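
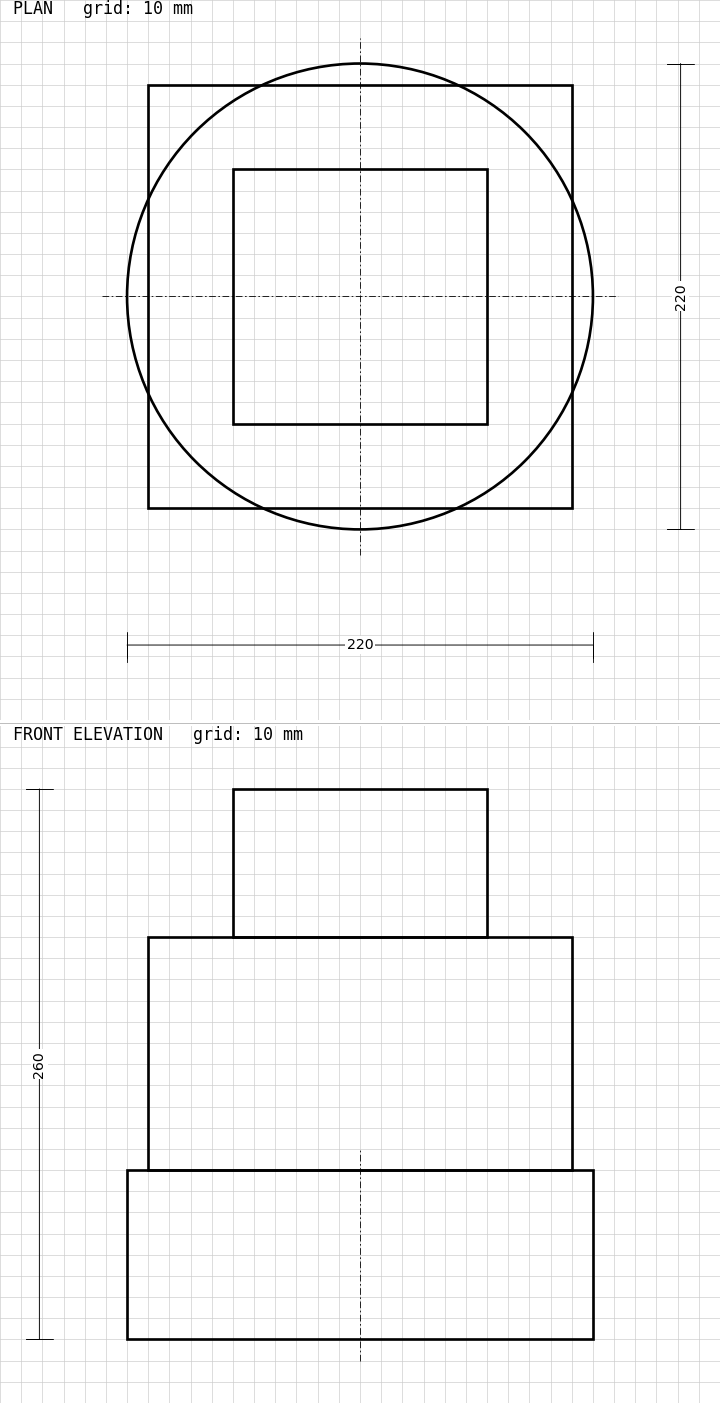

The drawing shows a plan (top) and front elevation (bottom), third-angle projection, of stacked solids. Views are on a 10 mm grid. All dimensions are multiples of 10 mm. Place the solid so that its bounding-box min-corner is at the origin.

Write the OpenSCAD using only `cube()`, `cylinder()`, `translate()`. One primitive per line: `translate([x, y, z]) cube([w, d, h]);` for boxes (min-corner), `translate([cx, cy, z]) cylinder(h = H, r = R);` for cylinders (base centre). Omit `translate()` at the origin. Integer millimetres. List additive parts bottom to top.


translate([110, 110, 0]) cylinder(h = 80, r = 110);
translate([10, 10, 80]) cube([200, 200, 110]);
translate([50, 50, 190]) cube([120, 120, 70]);


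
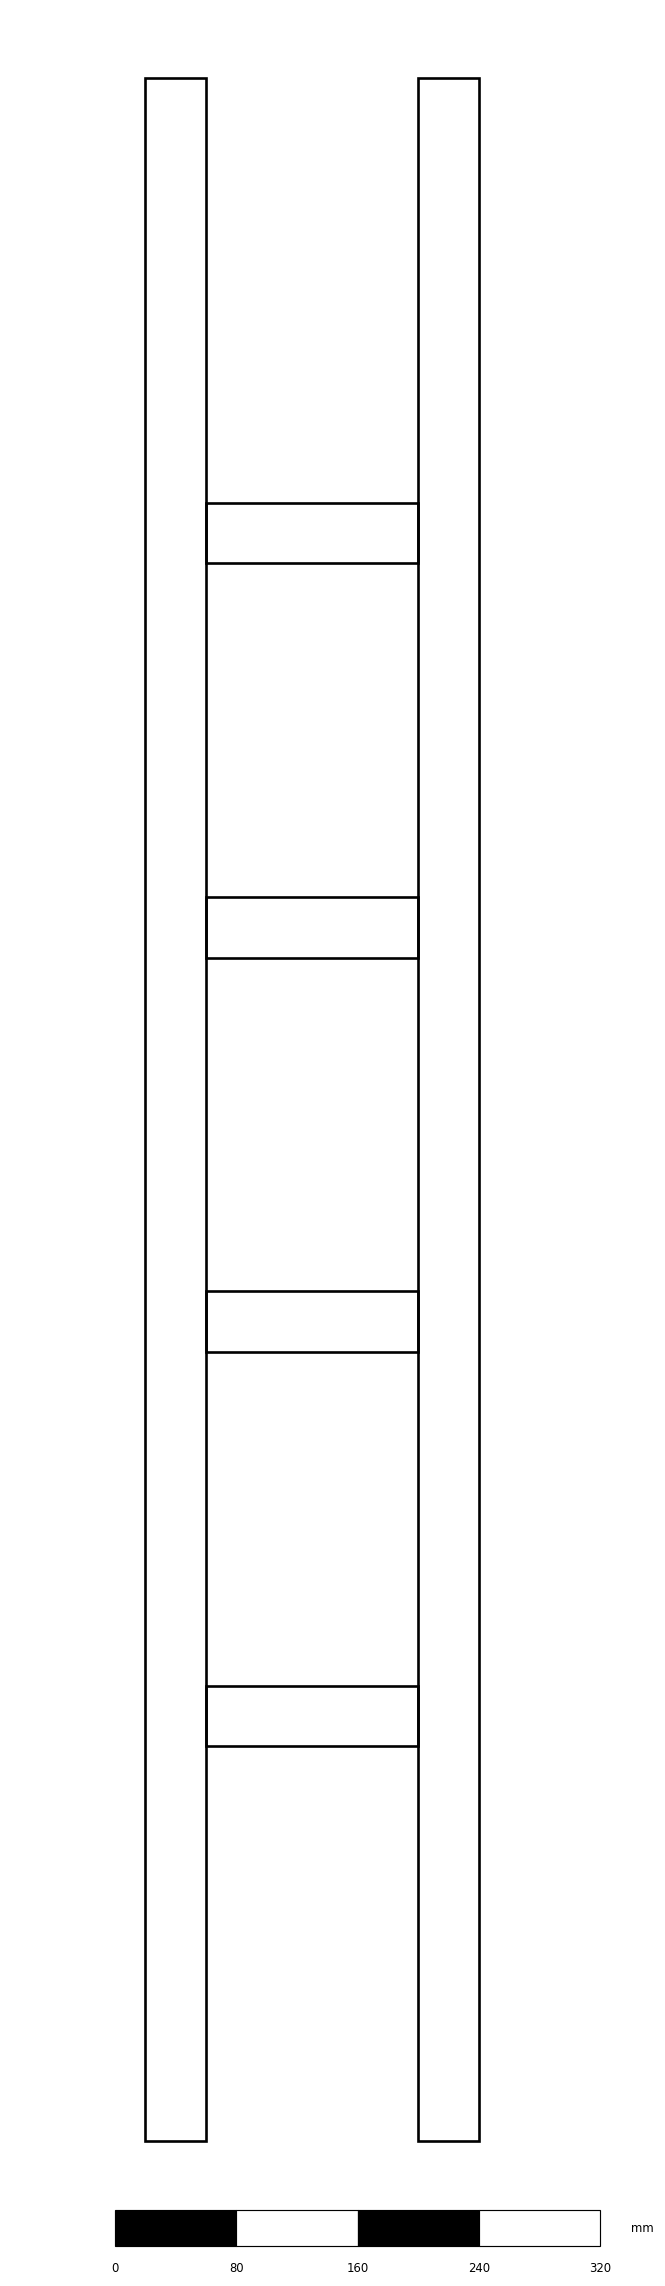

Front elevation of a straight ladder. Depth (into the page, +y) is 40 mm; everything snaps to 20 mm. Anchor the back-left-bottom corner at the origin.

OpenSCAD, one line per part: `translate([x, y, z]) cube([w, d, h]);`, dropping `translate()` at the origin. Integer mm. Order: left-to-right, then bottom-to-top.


cube([40, 40, 1360]);
translate([40, 0, 260]) cube([140, 40, 40]);
translate([40, 0, 520]) cube([140, 40, 40]);
translate([40, 0, 780]) cube([140, 40, 40]);
translate([40, 0, 1040]) cube([140, 40, 40]);
translate([180, 0, 0]) cube([40, 40, 1360]);


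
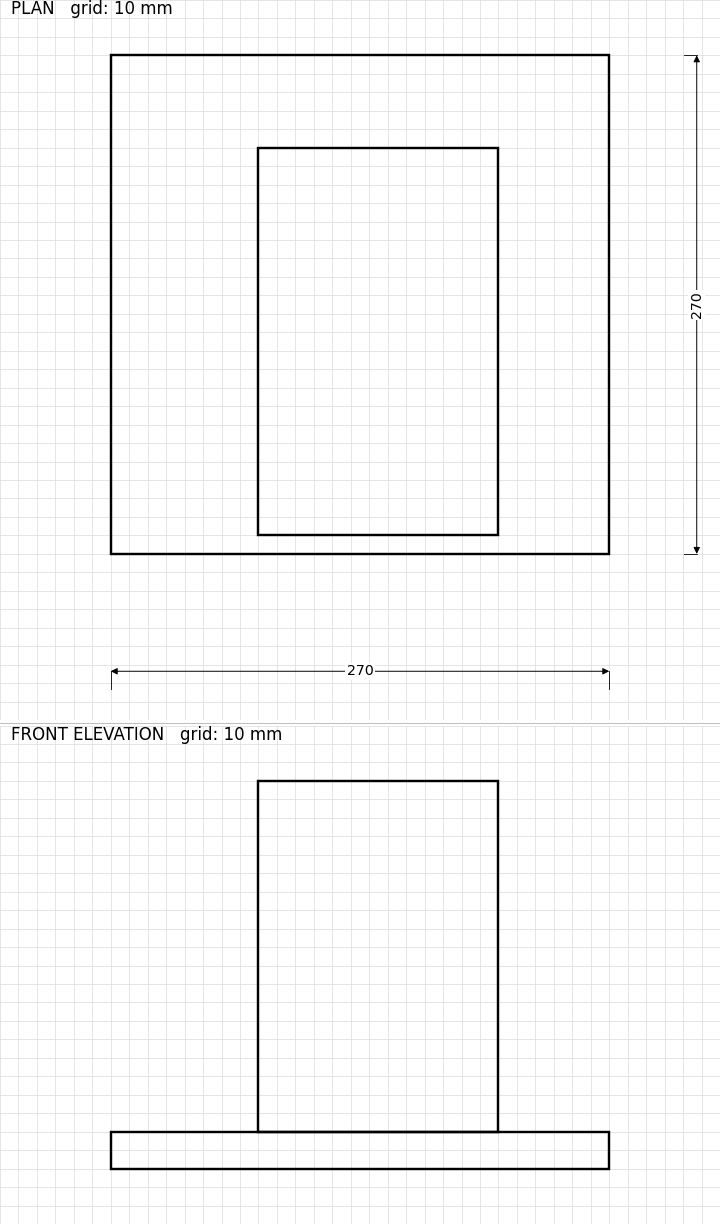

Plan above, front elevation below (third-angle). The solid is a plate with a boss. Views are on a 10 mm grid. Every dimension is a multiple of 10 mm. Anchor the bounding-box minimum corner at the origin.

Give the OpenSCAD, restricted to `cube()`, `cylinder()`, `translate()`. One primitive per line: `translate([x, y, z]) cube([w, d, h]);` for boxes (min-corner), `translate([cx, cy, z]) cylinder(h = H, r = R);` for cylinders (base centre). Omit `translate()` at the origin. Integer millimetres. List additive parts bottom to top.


cube([270, 270, 20]);
translate([80, 10, 20]) cube([130, 210, 190]);


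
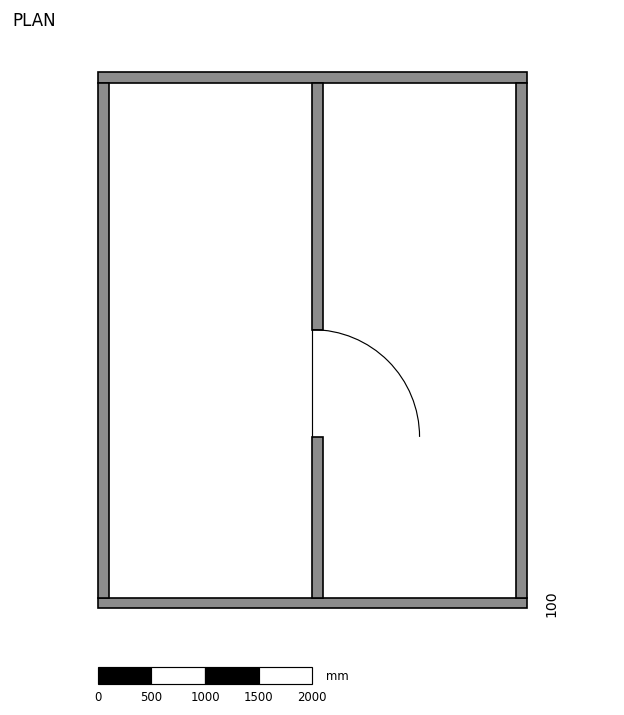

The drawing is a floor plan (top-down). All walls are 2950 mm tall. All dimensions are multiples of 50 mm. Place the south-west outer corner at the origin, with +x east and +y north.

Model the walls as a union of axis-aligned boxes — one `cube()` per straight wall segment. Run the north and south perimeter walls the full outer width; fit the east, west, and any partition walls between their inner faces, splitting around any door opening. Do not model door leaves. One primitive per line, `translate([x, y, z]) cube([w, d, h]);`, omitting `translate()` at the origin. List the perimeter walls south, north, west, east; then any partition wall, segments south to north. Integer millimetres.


cube([4000, 100, 2950]);
translate([0, 4900, 0]) cube([4000, 100, 2950]);
translate([0, 100, 0]) cube([100, 4800, 2950]);
translate([3900, 100, 0]) cube([100, 4800, 2950]);
translate([2000, 100, 0]) cube([100, 1500, 2950]);
translate([2000, 2600, 0]) cube([100, 2300, 2950]);


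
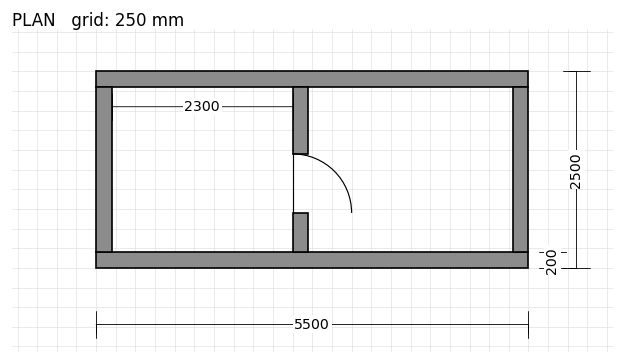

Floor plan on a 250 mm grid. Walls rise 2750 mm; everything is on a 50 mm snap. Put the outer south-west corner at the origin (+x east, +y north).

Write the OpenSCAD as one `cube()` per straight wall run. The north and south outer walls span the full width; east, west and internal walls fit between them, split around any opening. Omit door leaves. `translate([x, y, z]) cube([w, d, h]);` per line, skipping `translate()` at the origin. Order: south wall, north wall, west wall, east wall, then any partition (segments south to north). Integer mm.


cube([5500, 200, 2750]);
translate([0, 2300, 0]) cube([5500, 200, 2750]);
translate([0, 200, 0]) cube([200, 2100, 2750]);
translate([5300, 200, 0]) cube([200, 2100, 2750]);
translate([2500, 200, 0]) cube([200, 500, 2750]);
translate([2500, 1450, 0]) cube([200, 850, 2750]);


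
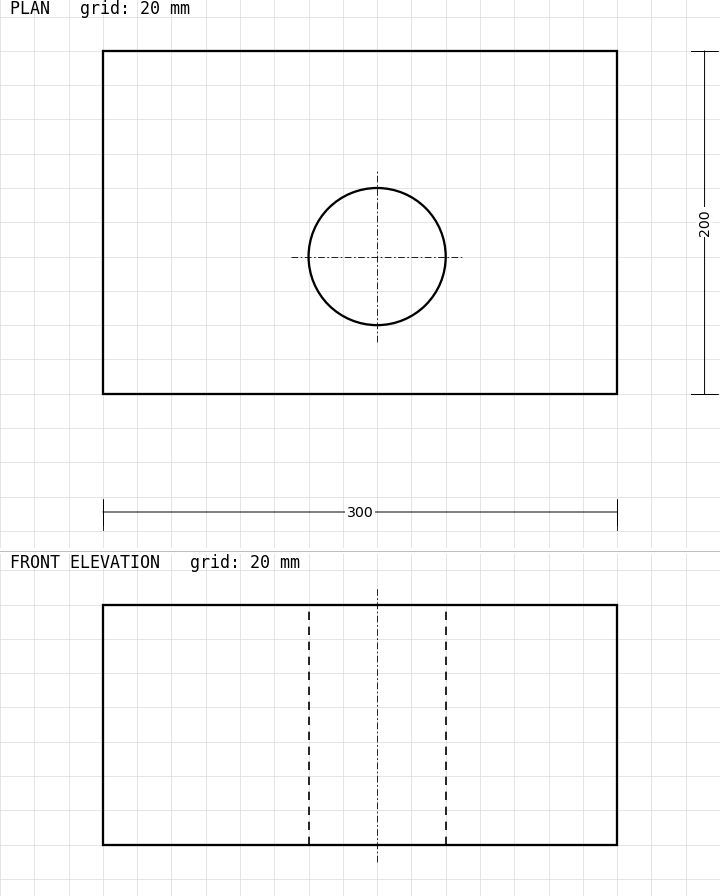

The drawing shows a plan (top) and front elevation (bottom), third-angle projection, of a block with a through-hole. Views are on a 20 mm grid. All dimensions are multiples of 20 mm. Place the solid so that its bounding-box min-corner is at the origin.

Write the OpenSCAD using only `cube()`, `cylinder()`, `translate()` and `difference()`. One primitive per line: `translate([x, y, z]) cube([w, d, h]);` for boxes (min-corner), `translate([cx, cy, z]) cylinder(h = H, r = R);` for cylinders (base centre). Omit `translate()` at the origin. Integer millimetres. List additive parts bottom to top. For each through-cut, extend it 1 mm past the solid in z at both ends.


difference() {
  cube([300, 200, 140]);
  translate([160, 80, -1]) cylinder(h = 142, r = 40);
}


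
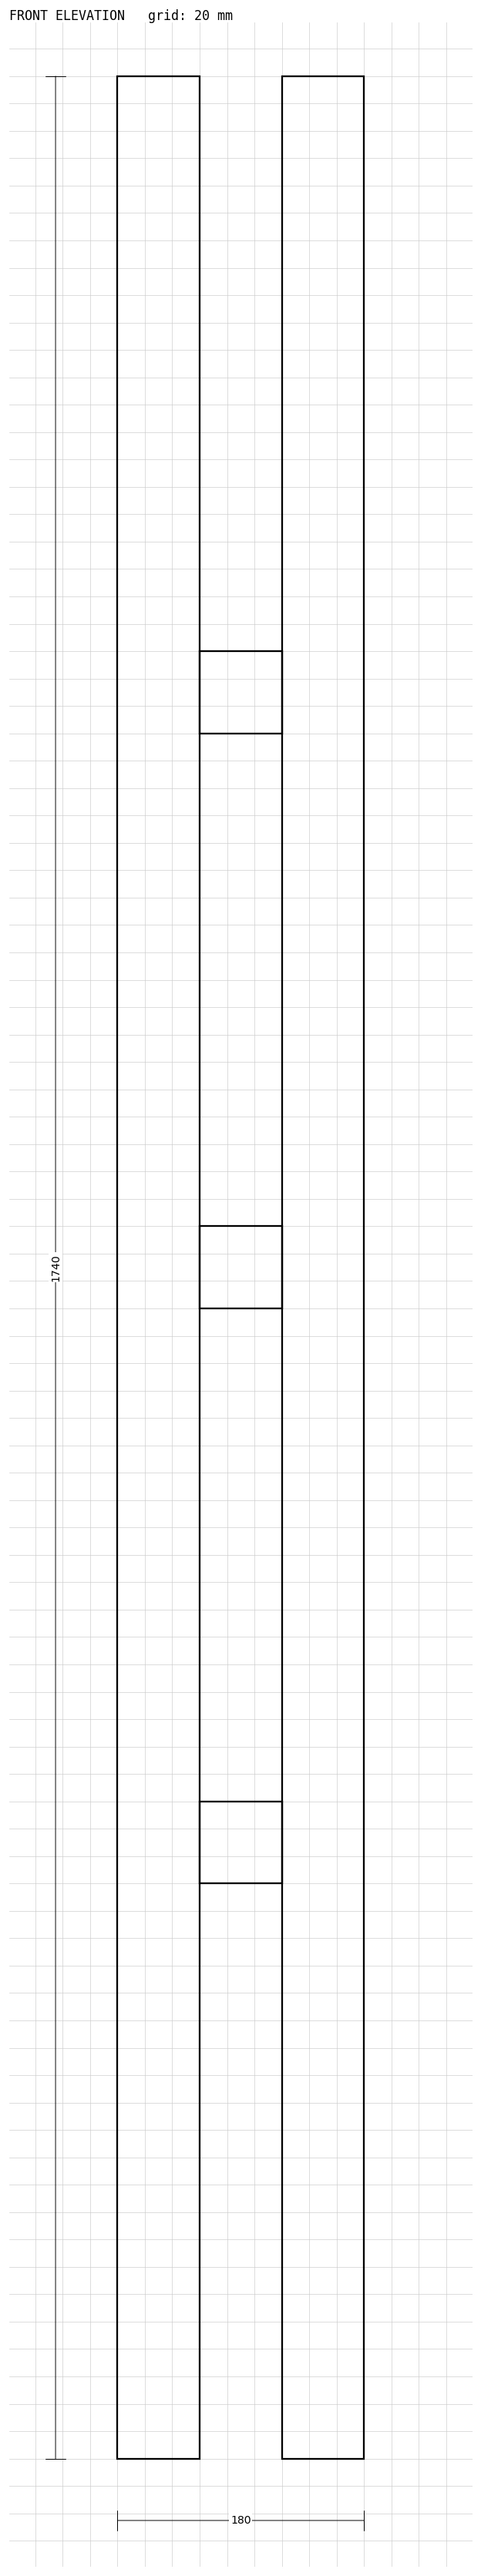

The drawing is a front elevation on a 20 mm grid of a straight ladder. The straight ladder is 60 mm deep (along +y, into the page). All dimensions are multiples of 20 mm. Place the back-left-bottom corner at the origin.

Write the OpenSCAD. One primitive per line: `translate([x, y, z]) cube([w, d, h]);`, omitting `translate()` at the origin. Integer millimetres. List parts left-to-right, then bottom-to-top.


cube([60, 60, 1740]);
translate([60, 0, 420]) cube([60, 60, 60]);
translate([60, 0, 840]) cube([60, 60, 60]);
translate([60, 0, 1260]) cube([60, 60, 60]);
translate([120, 0, 0]) cube([60, 60, 1740]);


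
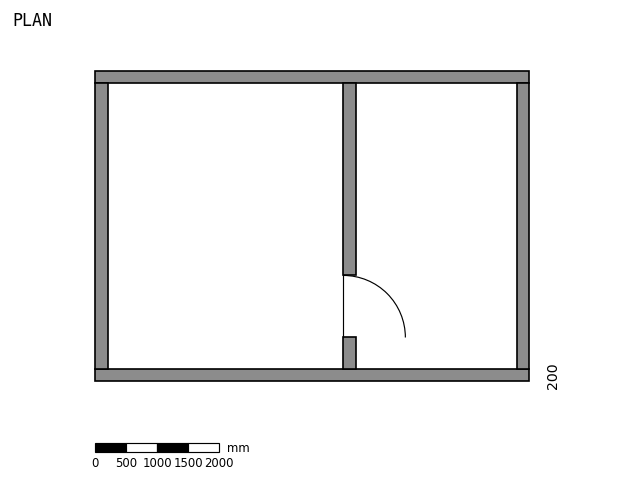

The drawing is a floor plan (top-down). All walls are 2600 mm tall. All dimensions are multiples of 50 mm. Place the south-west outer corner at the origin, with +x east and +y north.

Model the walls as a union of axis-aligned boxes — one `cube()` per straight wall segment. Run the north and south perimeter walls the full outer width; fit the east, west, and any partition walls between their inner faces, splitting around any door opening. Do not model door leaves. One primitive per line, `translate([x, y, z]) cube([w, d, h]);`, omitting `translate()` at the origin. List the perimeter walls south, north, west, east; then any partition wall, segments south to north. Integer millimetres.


cube([7000, 200, 2600]);
translate([0, 4800, 0]) cube([7000, 200, 2600]);
translate([0, 200, 0]) cube([200, 4600, 2600]);
translate([6800, 200, 0]) cube([200, 4600, 2600]);
translate([4000, 200, 0]) cube([200, 500, 2600]);
translate([4000, 1700, 0]) cube([200, 3100, 2600]);


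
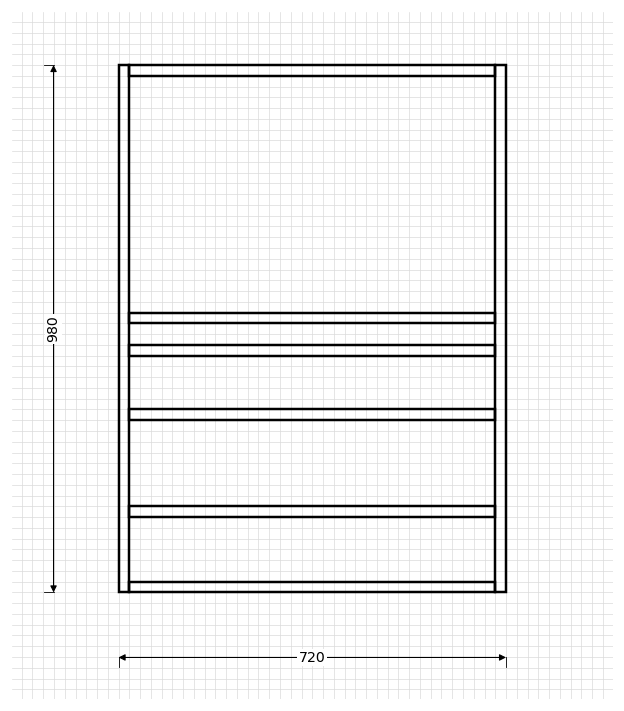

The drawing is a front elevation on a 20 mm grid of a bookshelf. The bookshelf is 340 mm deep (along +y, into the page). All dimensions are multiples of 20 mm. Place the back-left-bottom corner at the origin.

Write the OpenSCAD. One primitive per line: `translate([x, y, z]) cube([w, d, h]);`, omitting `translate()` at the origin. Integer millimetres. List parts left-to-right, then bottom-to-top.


cube([20, 340, 980]);
translate([20, 0, 0]) cube([680, 340, 20]);
translate([20, 0, 140]) cube([680, 340, 20]);
translate([20, 0, 320]) cube([680, 340, 20]);
translate([20, 0, 440]) cube([680, 340, 20]);
translate([20, 0, 500]) cube([680, 340, 20]);
translate([20, 0, 960]) cube([680, 340, 20]);
translate([700, 0, 0]) cube([20, 340, 980]);


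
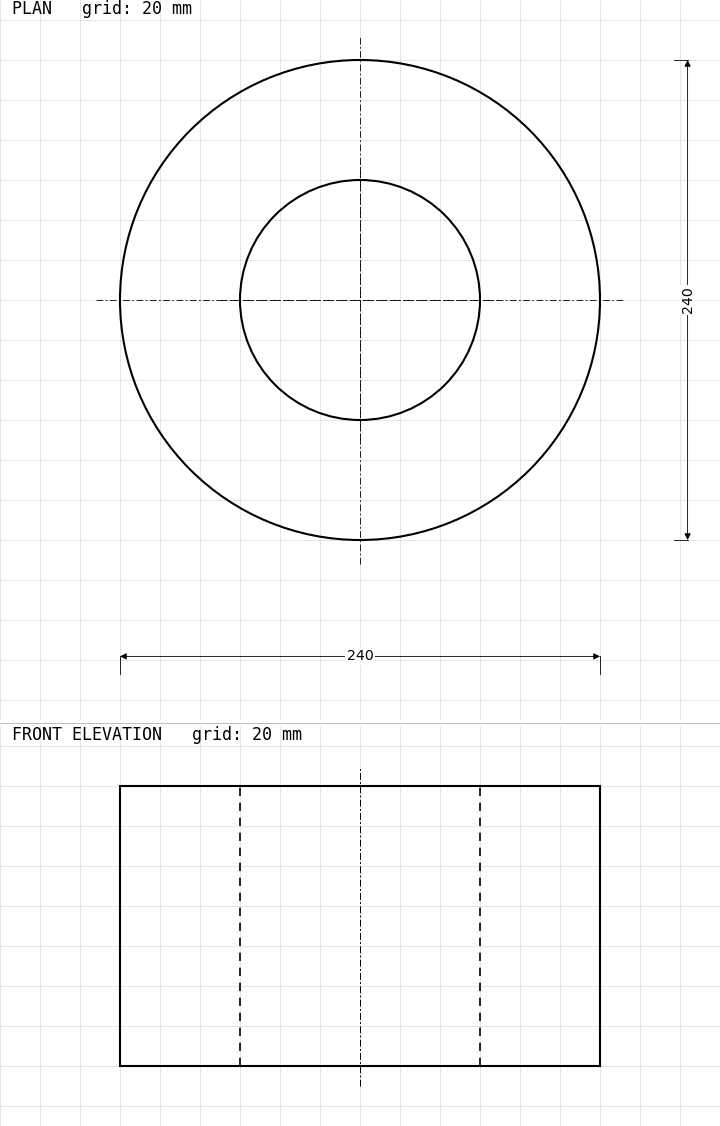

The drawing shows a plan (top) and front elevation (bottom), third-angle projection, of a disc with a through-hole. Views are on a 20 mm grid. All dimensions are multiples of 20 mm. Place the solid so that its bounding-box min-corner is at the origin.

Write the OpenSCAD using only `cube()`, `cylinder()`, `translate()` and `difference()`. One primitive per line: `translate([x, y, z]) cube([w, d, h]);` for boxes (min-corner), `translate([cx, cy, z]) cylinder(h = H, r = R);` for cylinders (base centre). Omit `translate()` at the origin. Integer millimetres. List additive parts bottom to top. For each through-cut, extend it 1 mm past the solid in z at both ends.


difference() {
  translate([120, 120, 0]) cylinder(h = 140, r = 120);
  translate([120, 120, -1]) cylinder(h = 142, r = 60);
}


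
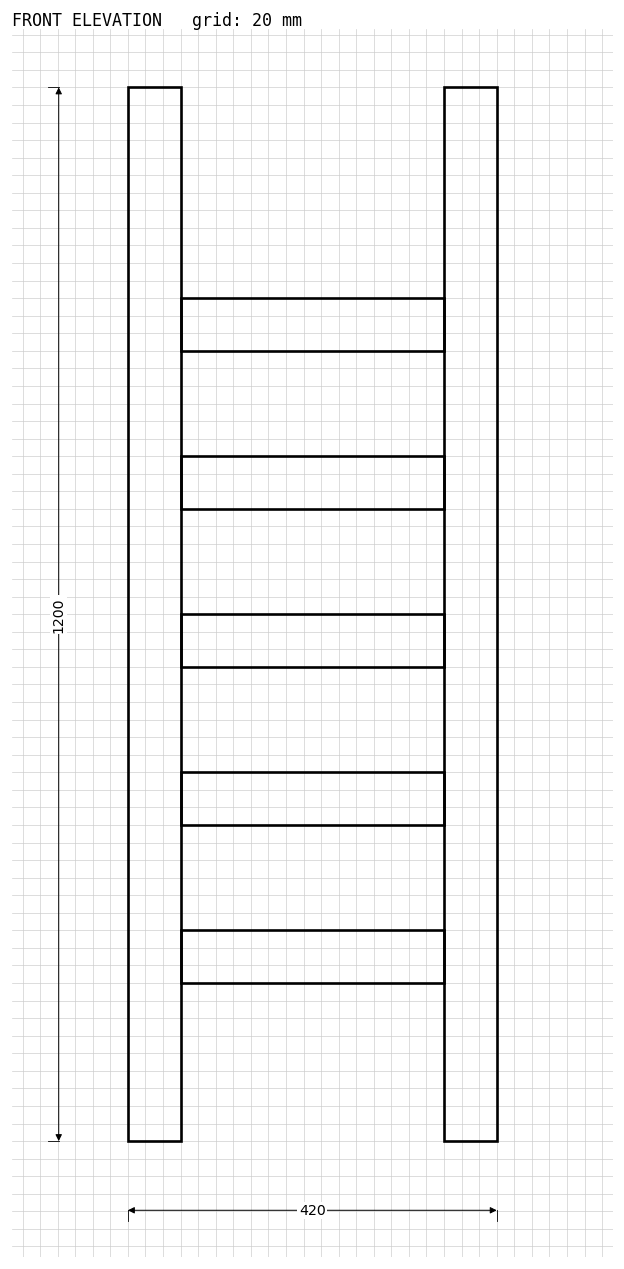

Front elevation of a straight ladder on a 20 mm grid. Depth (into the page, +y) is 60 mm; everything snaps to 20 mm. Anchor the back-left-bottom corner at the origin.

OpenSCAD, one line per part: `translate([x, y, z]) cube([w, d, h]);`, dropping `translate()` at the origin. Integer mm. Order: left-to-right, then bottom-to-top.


cube([60, 60, 1200]);
translate([60, 0, 180]) cube([300, 60, 60]);
translate([60, 0, 360]) cube([300, 60, 60]);
translate([60, 0, 540]) cube([300, 60, 60]);
translate([60, 0, 720]) cube([300, 60, 60]);
translate([60, 0, 900]) cube([300, 60, 60]);
translate([360, 0, 0]) cube([60, 60, 1200]);


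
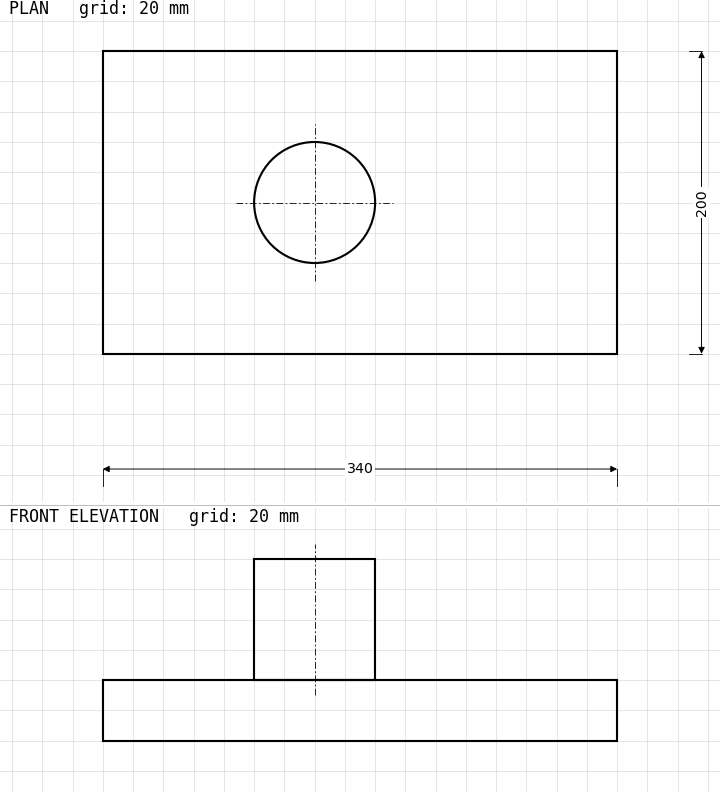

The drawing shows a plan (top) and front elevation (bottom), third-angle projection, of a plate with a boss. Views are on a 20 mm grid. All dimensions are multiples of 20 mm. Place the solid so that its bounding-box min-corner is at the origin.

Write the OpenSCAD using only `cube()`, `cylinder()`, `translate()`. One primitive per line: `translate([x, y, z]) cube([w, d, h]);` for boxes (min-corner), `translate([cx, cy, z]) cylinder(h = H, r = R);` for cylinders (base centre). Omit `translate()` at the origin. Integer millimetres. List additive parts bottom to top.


cube([340, 200, 40]);
translate([140, 100, 40]) cylinder(h = 80, r = 40);


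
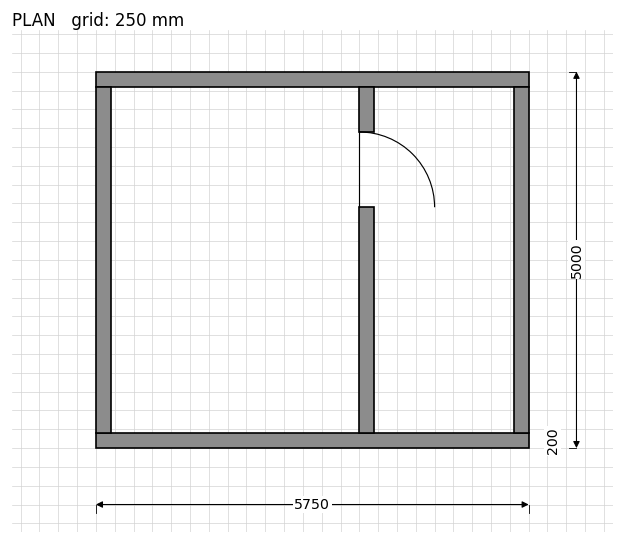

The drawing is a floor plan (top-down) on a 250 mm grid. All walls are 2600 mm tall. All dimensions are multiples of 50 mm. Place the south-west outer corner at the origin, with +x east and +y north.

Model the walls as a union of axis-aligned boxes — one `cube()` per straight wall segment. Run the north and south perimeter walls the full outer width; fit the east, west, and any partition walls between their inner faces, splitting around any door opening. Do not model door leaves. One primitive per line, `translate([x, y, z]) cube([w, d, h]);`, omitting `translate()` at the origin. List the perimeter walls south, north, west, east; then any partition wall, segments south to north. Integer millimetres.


cube([5750, 200, 2600]);
translate([0, 4800, 0]) cube([5750, 200, 2600]);
translate([0, 200, 0]) cube([200, 4600, 2600]);
translate([5550, 200, 0]) cube([200, 4600, 2600]);
translate([3500, 200, 0]) cube([200, 3000, 2600]);
translate([3500, 4200, 0]) cube([200, 600, 2600]);


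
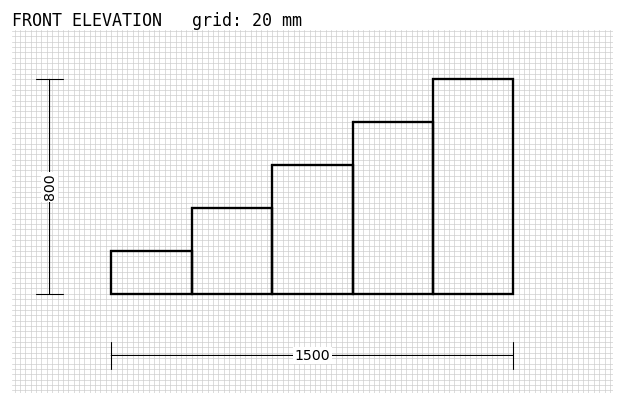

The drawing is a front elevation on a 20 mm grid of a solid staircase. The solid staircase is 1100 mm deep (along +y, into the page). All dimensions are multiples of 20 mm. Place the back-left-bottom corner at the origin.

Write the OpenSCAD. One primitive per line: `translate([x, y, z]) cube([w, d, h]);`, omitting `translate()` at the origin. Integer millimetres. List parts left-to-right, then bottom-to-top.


cube([300, 1100, 160]);
translate([300, 0, 0]) cube([300, 1100, 320]);
translate([600, 0, 0]) cube([300, 1100, 480]);
translate([900, 0, 0]) cube([300, 1100, 640]);
translate([1200, 0, 0]) cube([300, 1100, 800]);


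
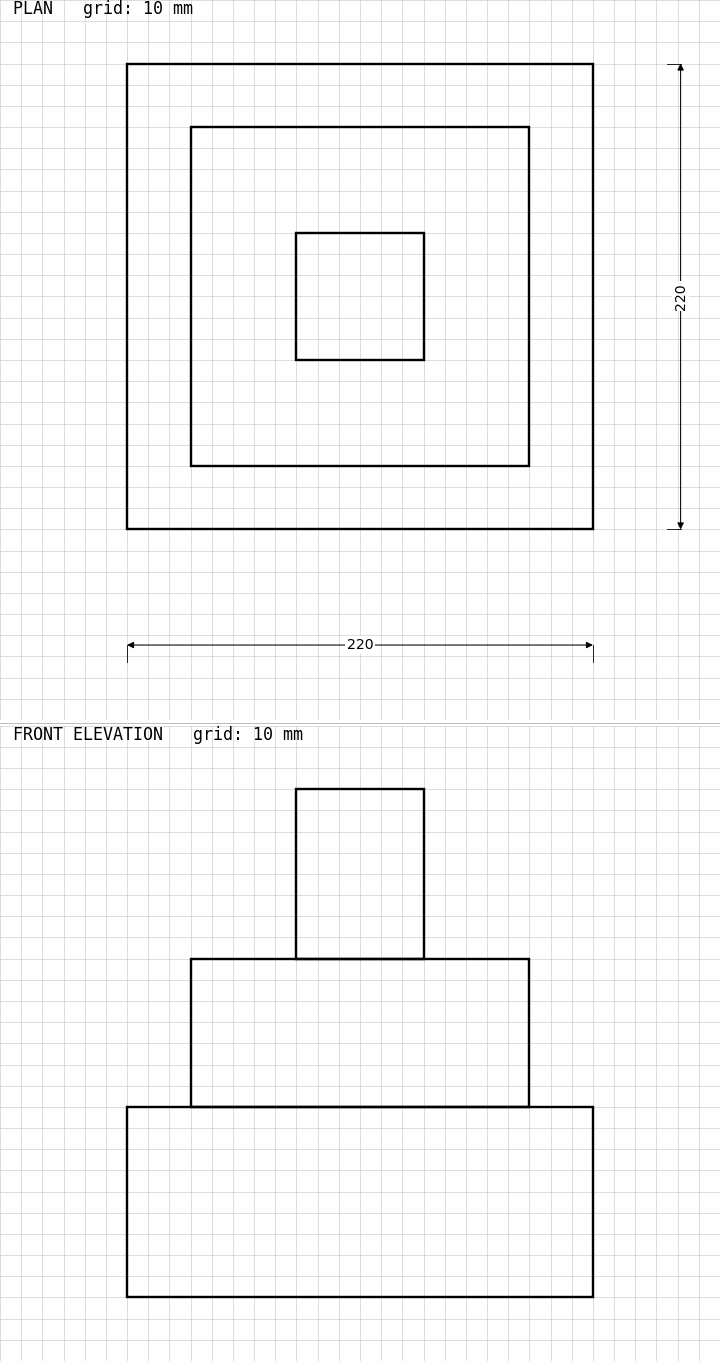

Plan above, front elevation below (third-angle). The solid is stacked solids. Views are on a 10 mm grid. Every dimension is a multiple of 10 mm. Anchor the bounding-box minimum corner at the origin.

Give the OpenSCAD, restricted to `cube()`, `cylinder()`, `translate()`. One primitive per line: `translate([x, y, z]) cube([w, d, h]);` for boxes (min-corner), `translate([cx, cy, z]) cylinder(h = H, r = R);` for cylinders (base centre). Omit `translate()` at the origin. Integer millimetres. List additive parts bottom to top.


cube([220, 220, 90]);
translate([30, 30, 90]) cube([160, 160, 70]);
translate([80, 80, 160]) cube([60, 60, 80]);


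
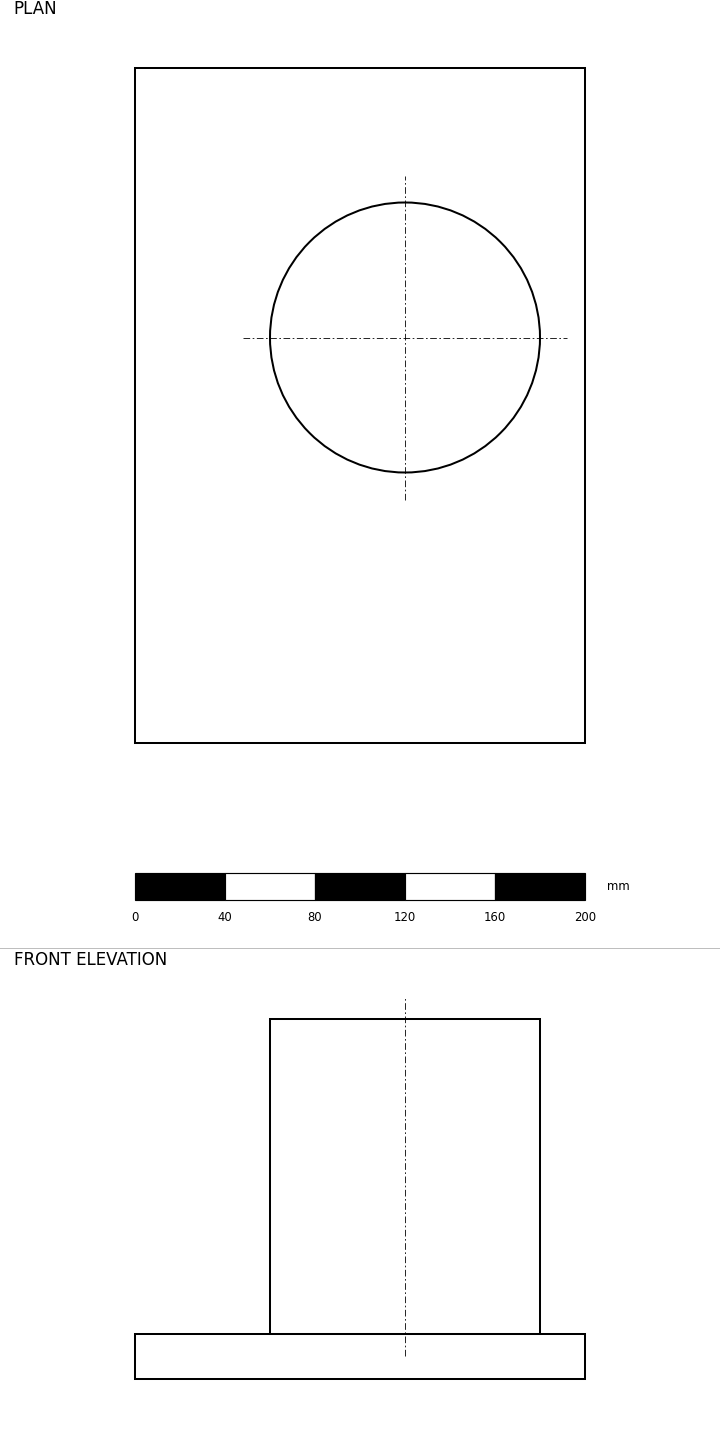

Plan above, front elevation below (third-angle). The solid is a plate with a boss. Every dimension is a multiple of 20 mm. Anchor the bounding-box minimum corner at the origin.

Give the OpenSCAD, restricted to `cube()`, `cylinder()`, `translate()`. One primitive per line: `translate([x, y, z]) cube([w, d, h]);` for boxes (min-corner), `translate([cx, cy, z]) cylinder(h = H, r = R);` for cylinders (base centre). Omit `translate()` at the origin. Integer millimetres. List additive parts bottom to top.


cube([200, 300, 20]);
translate([120, 180, 20]) cylinder(h = 140, r = 60);


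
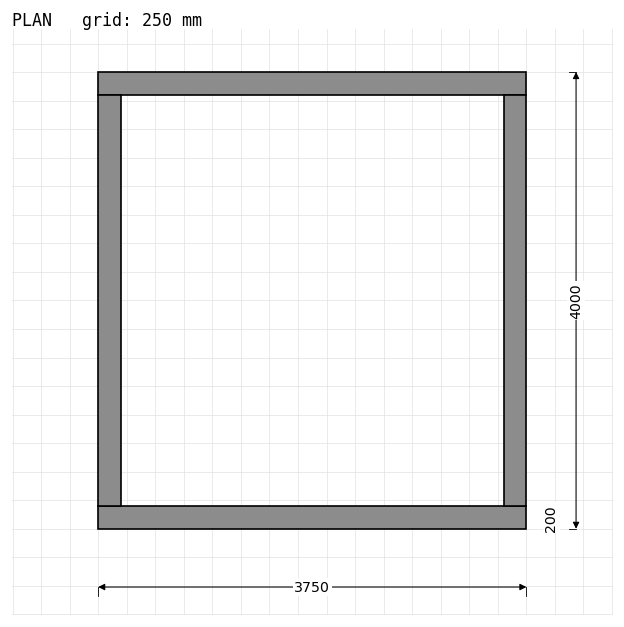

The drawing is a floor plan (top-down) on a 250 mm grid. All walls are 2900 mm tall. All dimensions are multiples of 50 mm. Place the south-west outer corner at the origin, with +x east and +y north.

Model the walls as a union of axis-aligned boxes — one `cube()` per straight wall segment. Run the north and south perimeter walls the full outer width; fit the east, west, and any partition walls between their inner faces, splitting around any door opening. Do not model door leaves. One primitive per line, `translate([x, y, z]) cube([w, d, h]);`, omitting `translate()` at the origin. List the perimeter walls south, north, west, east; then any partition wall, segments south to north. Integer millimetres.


cube([3750, 200, 2900]);
translate([0, 3800, 0]) cube([3750, 200, 2900]);
translate([0, 200, 0]) cube([200, 3600, 2900]);
translate([3550, 200, 0]) cube([200, 3600, 2900]);


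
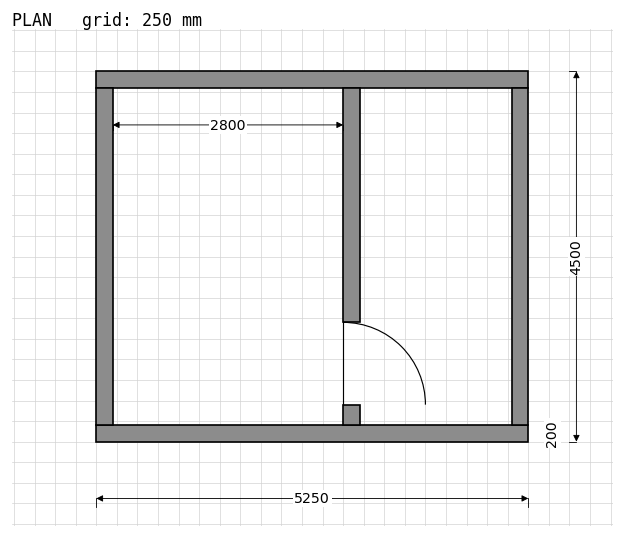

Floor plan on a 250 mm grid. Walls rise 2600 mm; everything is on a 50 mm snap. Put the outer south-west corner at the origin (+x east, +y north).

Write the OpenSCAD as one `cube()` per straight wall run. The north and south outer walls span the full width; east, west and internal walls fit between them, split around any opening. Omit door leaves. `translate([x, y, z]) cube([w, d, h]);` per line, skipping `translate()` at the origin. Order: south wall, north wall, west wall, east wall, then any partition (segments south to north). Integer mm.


cube([5250, 200, 2600]);
translate([0, 4300, 0]) cube([5250, 200, 2600]);
translate([0, 200, 0]) cube([200, 4100, 2600]);
translate([5050, 200, 0]) cube([200, 4100, 2600]);
translate([3000, 200, 0]) cube([200, 250, 2600]);
translate([3000, 1450, 0]) cube([200, 2850, 2600]);


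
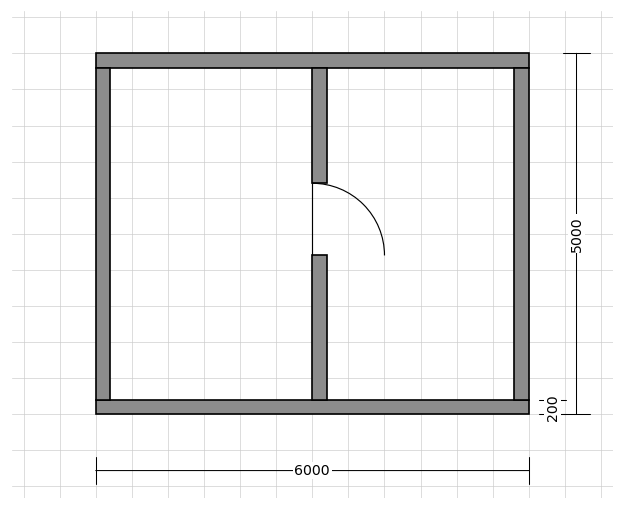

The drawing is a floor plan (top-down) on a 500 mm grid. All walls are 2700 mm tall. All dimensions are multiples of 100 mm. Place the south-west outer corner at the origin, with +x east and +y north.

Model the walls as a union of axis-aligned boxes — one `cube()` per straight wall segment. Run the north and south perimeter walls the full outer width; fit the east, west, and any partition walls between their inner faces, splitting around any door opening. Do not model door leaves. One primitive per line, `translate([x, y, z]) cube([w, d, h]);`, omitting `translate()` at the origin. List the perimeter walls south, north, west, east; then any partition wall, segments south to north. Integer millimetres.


cube([6000, 200, 2700]);
translate([0, 4800, 0]) cube([6000, 200, 2700]);
translate([0, 200, 0]) cube([200, 4600, 2700]);
translate([5800, 200, 0]) cube([200, 4600, 2700]);
translate([3000, 200, 0]) cube([200, 2000, 2700]);
translate([3000, 3200, 0]) cube([200, 1600, 2700]);


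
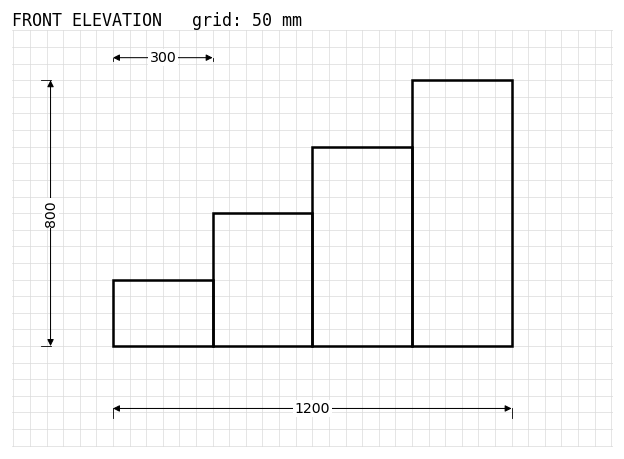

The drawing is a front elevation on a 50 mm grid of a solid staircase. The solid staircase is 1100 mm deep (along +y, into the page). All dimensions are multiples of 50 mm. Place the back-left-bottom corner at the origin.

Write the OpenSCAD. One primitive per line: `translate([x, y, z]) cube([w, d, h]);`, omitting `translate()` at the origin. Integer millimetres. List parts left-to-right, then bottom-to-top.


cube([300, 1100, 200]);
translate([300, 0, 0]) cube([300, 1100, 400]);
translate([600, 0, 0]) cube([300, 1100, 600]);
translate([900, 0, 0]) cube([300, 1100, 800]);


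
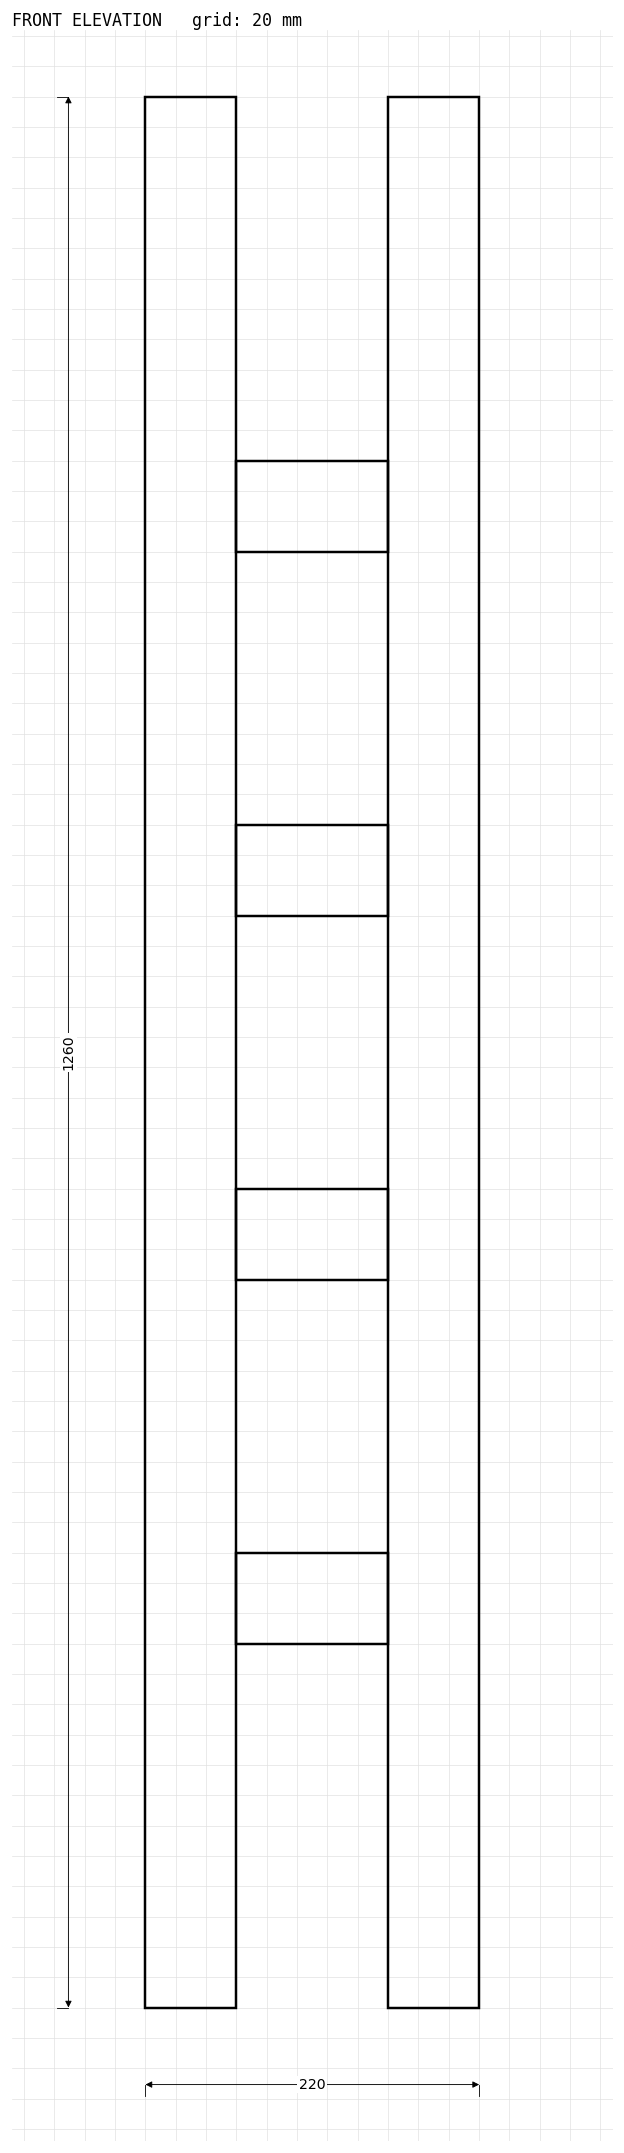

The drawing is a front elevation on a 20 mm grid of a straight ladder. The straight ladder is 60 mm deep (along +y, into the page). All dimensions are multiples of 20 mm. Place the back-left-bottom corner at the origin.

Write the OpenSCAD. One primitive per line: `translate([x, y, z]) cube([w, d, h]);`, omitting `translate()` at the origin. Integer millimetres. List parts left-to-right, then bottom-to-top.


cube([60, 60, 1260]);
translate([60, 0, 240]) cube([100, 60, 60]);
translate([60, 0, 480]) cube([100, 60, 60]);
translate([60, 0, 720]) cube([100, 60, 60]);
translate([60, 0, 960]) cube([100, 60, 60]);
translate([160, 0, 0]) cube([60, 60, 1260]);


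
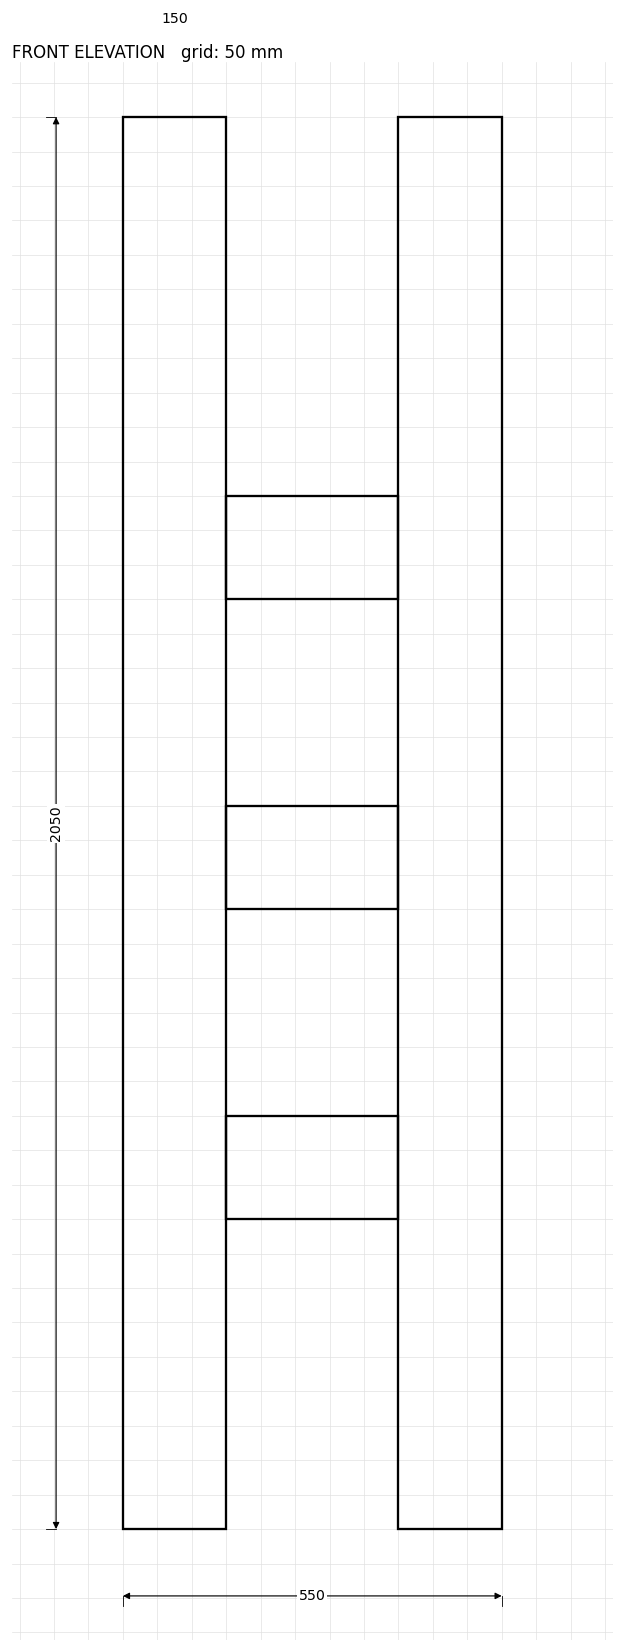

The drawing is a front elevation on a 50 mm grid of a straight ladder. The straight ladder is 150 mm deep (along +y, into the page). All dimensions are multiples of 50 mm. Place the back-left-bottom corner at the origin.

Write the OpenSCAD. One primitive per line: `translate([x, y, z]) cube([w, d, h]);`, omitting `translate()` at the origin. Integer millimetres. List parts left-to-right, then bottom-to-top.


cube([150, 150, 2050]);
translate([150, 0, 450]) cube([250, 150, 150]);
translate([150, 0, 900]) cube([250, 150, 150]);
translate([150, 0, 1350]) cube([250, 150, 150]);
translate([400, 0, 0]) cube([150, 150, 2050]);


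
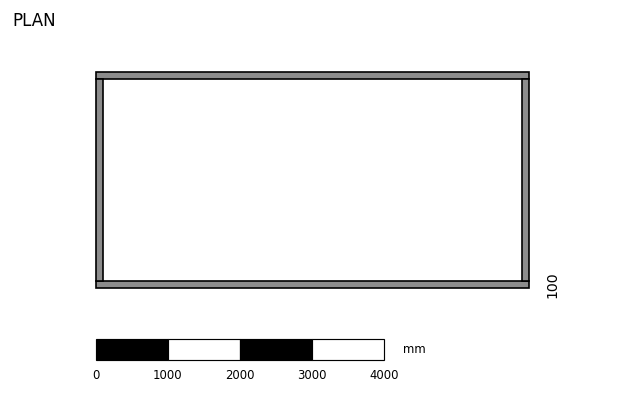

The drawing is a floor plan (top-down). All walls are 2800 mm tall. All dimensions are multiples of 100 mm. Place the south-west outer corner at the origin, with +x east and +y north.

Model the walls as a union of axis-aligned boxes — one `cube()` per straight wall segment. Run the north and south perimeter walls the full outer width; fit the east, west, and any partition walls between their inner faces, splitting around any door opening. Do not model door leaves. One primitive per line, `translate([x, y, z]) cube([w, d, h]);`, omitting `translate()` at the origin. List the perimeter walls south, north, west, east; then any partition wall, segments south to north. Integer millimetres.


cube([6000, 100, 2800]);
translate([0, 2900, 0]) cube([6000, 100, 2800]);
translate([0, 100, 0]) cube([100, 2800, 2800]);
translate([5900, 100, 0]) cube([100, 2800, 2800]);


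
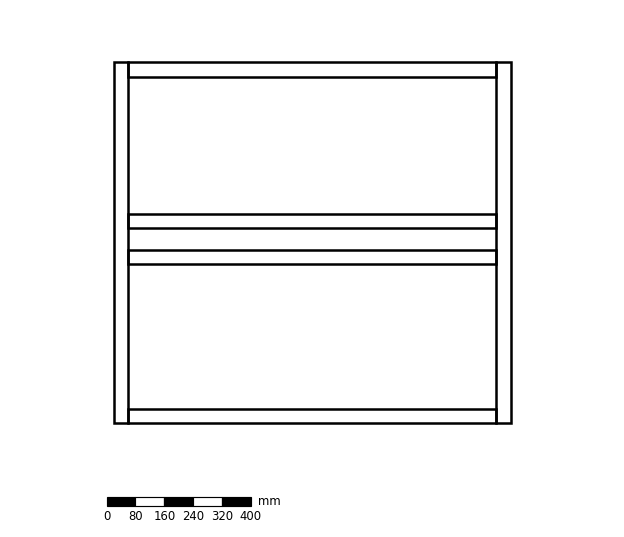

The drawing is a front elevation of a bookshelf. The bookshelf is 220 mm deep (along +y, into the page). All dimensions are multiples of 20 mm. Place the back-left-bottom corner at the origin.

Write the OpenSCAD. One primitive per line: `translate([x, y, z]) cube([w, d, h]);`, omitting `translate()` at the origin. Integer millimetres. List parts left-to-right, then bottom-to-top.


cube([40, 220, 1000]);
translate([40, 0, 0]) cube([1020, 220, 40]);
translate([40, 0, 440]) cube([1020, 220, 40]);
translate([40, 0, 540]) cube([1020, 220, 40]);
translate([40, 0, 960]) cube([1020, 220, 40]);
translate([1060, 0, 0]) cube([40, 220, 1000]);


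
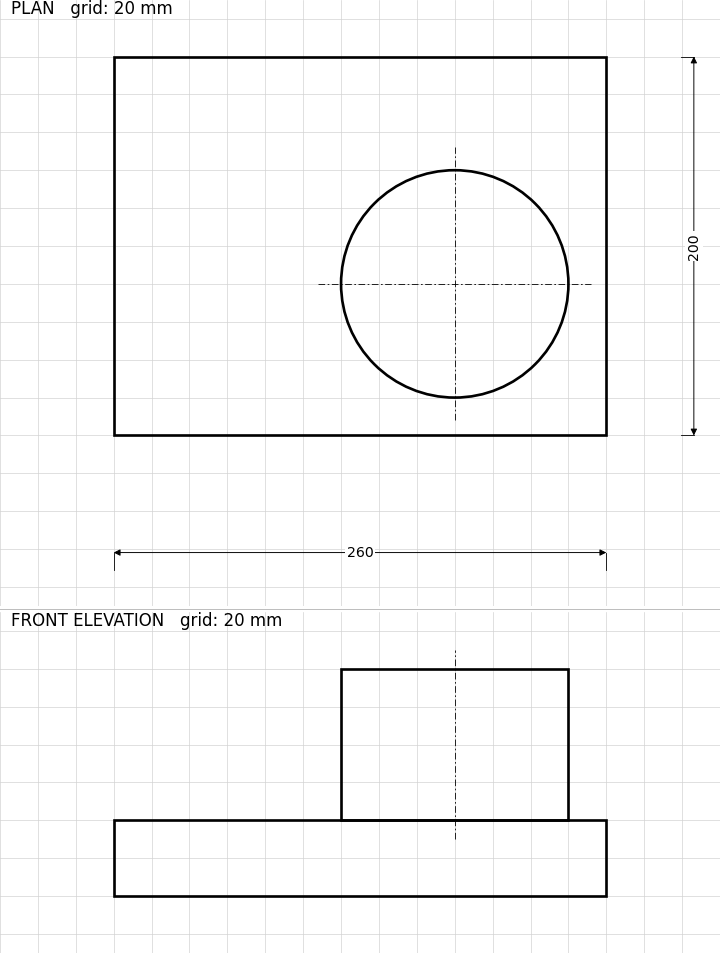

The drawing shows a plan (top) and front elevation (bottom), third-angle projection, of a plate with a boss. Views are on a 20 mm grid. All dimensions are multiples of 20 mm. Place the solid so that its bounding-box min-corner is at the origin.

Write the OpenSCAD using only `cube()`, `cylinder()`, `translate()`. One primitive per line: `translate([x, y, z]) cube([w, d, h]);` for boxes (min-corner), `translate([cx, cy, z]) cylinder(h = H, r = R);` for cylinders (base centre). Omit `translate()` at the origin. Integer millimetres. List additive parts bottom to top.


cube([260, 200, 40]);
translate([180, 80, 40]) cylinder(h = 80, r = 60);


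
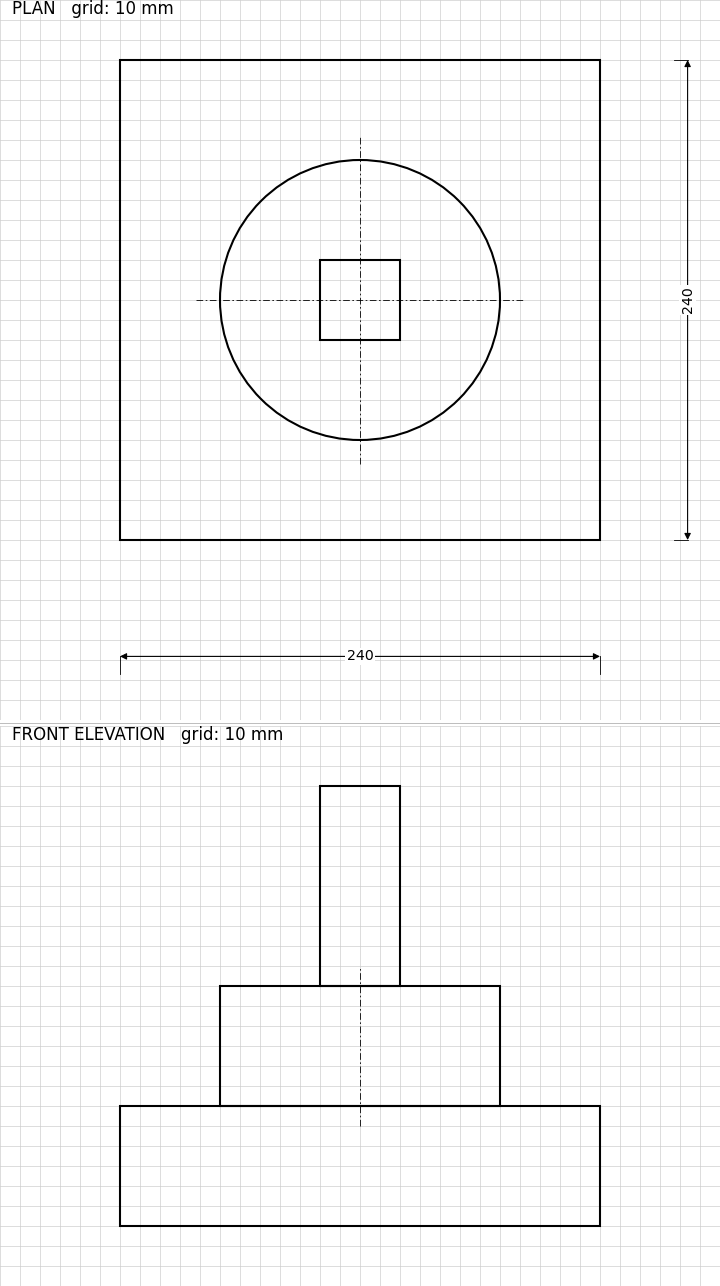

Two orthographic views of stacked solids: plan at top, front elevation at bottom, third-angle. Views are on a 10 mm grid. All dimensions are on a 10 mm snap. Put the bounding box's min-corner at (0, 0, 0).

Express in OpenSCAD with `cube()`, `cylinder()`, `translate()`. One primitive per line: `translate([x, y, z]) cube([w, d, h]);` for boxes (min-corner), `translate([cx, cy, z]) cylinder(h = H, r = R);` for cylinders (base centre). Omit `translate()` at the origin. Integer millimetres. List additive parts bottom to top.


cube([240, 240, 60]);
translate([120, 120, 60]) cylinder(h = 60, r = 70);
translate([100, 100, 120]) cube([40, 40, 100]);


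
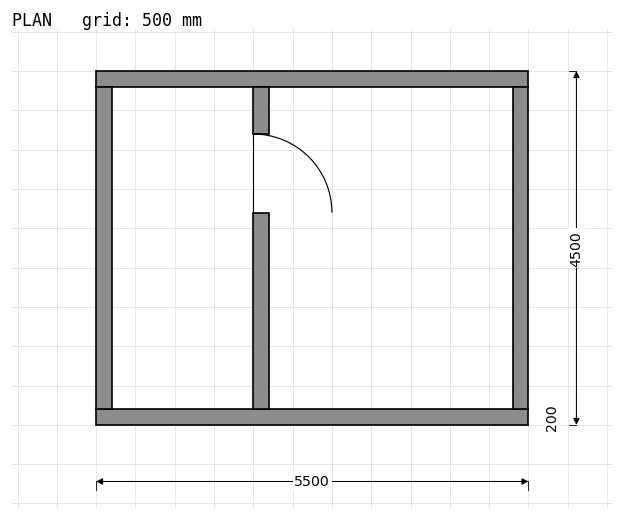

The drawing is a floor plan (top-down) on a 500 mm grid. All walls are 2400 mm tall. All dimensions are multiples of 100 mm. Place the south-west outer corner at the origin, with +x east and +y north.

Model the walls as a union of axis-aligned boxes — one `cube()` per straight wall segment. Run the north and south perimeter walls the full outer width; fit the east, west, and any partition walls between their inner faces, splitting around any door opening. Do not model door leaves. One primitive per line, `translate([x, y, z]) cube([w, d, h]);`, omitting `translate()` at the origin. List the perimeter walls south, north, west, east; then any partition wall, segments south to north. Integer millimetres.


cube([5500, 200, 2400]);
translate([0, 4300, 0]) cube([5500, 200, 2400]);
translate([0, 200, 0]) cube([200, 4100, 2400]);
translate([5300, 200, 0]) cube([200, 4100, 2400]);
translate([2000, 200, 0]) cube([200, 2500, 2400]);
translate([2000, 3700, 0]) cube([200, 600, 2400]);


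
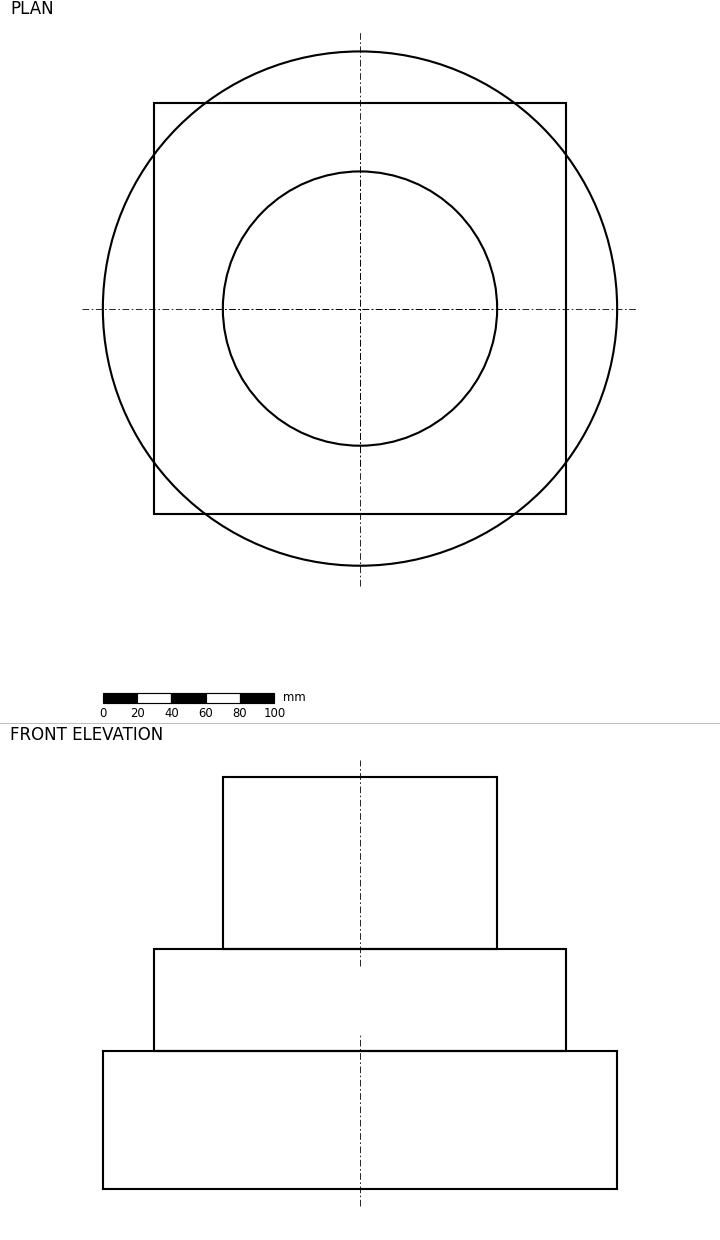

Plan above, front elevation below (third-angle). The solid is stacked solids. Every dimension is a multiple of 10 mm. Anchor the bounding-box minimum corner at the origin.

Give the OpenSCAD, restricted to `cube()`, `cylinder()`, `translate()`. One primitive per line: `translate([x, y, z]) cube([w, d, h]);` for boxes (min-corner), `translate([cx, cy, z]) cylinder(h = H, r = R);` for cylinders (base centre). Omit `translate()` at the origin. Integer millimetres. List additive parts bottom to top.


translate([150, 150, 0]) cylinder(h = 80, r = 150);
translate([30, 30, 80]) cube([240, 240, 60]);
translate([150, 150, 140]) cylinder(h = 100, r = 80);


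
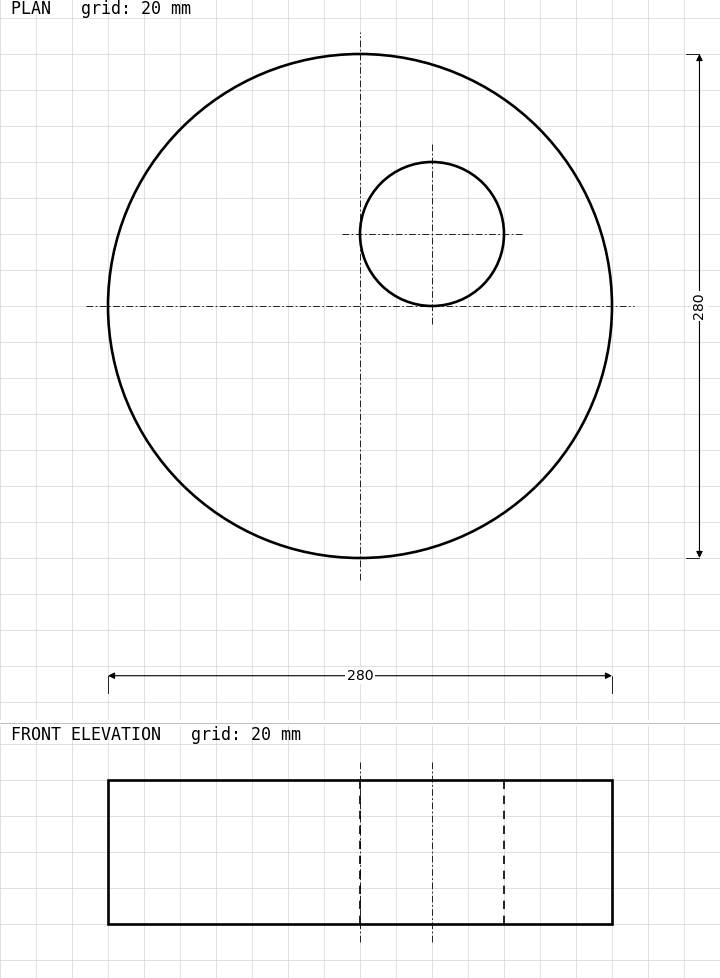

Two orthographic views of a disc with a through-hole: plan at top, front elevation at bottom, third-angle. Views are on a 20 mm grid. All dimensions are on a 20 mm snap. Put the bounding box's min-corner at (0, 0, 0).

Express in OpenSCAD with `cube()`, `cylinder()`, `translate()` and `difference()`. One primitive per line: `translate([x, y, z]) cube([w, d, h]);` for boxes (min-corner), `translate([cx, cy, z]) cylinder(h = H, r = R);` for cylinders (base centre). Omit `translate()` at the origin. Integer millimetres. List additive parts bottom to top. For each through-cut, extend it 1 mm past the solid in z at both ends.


difference() {
  translate([140, 140, 0]) cylinder(h = 80, r = 140);
  translate([180, 180, -1]) cylinder(h = 82, r = 40);
}


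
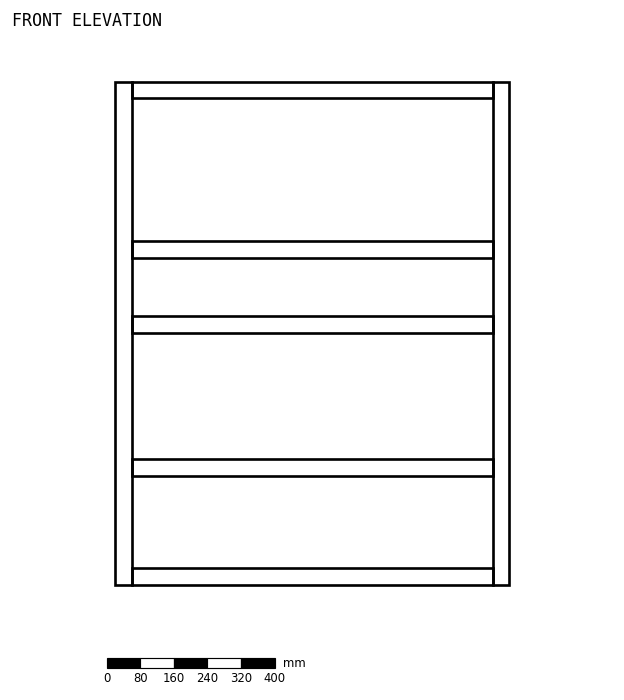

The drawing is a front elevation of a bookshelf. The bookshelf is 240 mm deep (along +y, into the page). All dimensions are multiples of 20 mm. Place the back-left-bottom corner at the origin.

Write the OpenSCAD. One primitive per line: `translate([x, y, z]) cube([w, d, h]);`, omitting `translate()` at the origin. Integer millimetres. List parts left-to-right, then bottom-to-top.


cube([40, 240, 1200]);
translate([40, 0, 0]) cube([860, 240, 40]);
translate([40, 0, 260]) cube([860, 240, 40]);
translate([40, 0, 600]) cube([860, 240, 40]);
translate([40, 0, 780]) cube([860, 240, 40]);
translate([40, 0, 1160]) cube([860, 240, 40]);
translate([900, 0, 0]) cube([40, 240, 1200]);


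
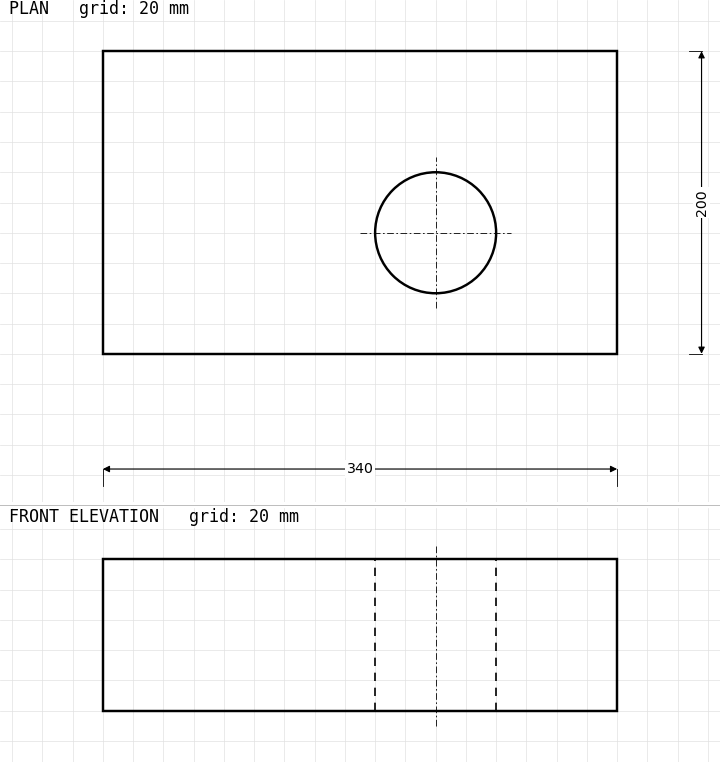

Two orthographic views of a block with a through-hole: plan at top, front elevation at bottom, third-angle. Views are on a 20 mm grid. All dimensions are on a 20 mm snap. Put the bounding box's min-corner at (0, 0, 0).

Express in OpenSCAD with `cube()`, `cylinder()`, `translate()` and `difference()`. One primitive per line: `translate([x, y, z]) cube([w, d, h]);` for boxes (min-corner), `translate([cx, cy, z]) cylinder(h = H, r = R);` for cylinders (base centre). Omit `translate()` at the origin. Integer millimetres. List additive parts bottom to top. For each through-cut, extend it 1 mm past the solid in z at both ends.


difference() {
  cube([340, 200, 100]);
  translate([220, 80, -1]) cylinder(h = 102, r = 40);
}


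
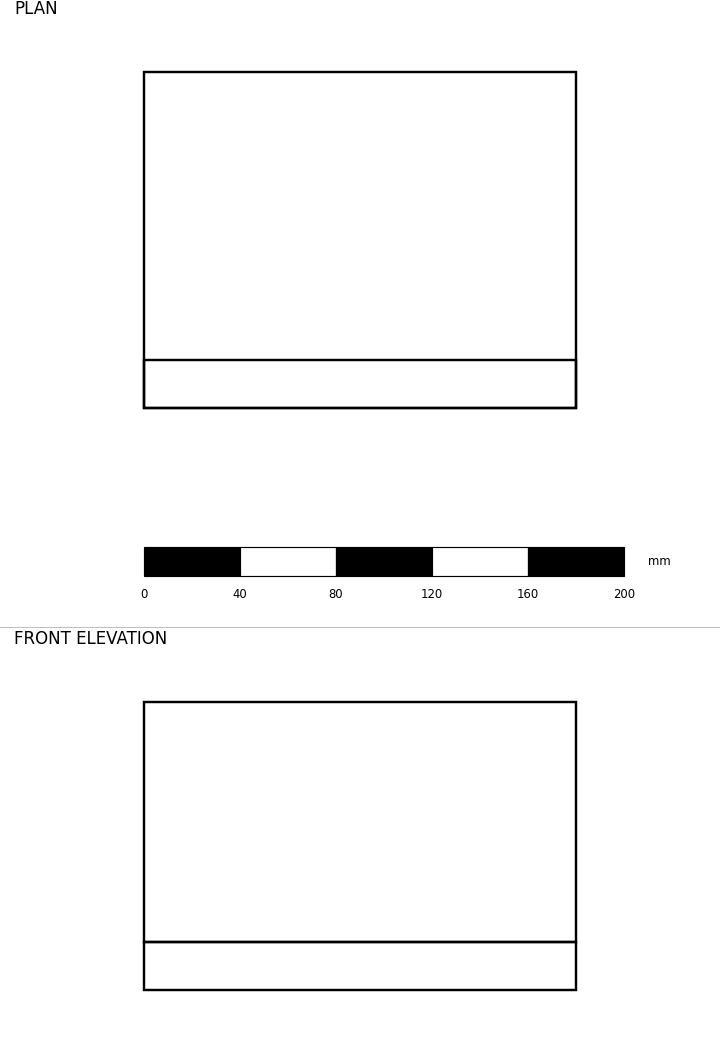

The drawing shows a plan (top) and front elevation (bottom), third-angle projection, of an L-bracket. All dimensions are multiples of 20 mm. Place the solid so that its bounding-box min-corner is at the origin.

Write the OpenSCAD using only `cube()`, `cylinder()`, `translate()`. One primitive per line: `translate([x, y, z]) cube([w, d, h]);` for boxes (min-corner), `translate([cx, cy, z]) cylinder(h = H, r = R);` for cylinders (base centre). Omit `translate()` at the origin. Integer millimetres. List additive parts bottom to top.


cube([180, 140, 20]);
translate([0, 0, 20]) cube([180, 20, 100]);


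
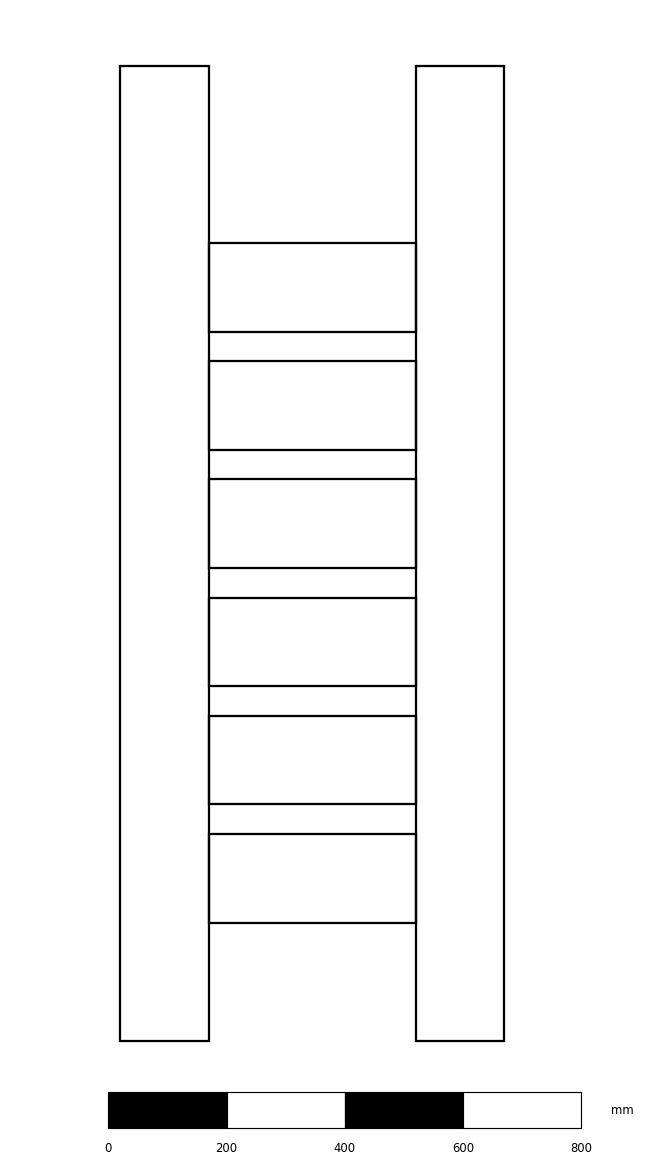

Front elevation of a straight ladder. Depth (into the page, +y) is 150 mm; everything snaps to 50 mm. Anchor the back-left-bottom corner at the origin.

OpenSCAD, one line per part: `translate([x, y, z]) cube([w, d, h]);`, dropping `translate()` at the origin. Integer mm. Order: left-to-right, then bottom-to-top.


cube([150, 150, 1650]);
translate([150, 0, 200]) cube([350, 150, 150]);
translate([150, 0, 400]) cube([350, 150, 150]);
translate([150, 0, 600]) cube([350, 150, 150]);
translate([150, 0, 800]) cube([350, 150, 150]);
translate([150, 0, 1000]) cube([350, 150, 150]);
translate([150, 0, 1200]) cube([350, 150, 150]);
translate([500, 0, 0]) cube([150, 150, 1650]);


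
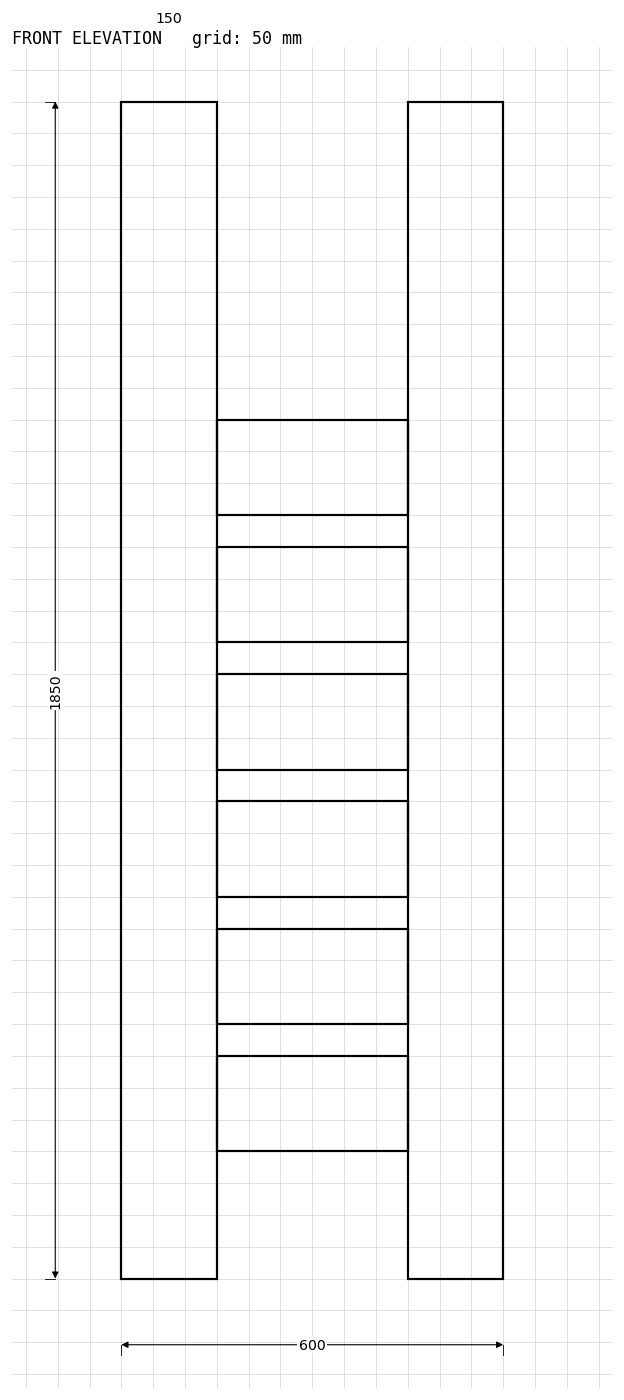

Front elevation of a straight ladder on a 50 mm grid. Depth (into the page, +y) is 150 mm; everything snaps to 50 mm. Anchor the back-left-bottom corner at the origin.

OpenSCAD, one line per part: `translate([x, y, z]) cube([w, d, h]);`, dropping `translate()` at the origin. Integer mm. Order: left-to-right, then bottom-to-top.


cube([150, 150, 1850]);
translate([150, 0, 200]) cube([300, 150, 150]);
translate([150, 0, 400]) cube([300, 150, 150]);
translate([150, 0, 600]) cube([300, 150, 150]);
translate([150, 0, 800]) cube([300, 150, 150]);
translate([150, 0, 1000]) cube([300, 150, 150]);
translate([150, 0, 1200]) cube([300, 150, 150]);
translate([450, 0, 0]) cube([150, 150, 1850]);
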